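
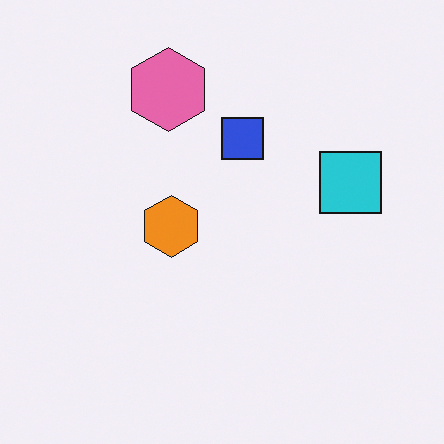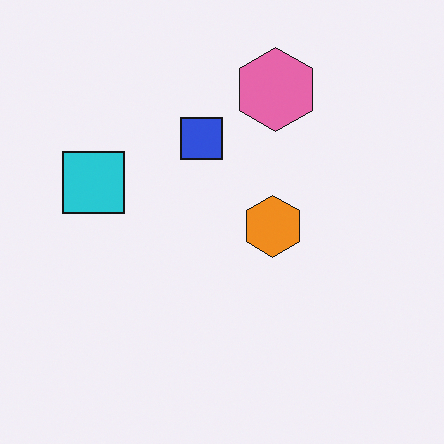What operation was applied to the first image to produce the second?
The second image is the first flipped horizontally (left ↔ right).

The cyan square is in the right of the first image and the left of the second — shapes on opposite sides of the vertical midline have swapped in a mirror flip.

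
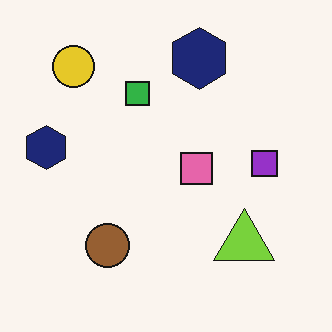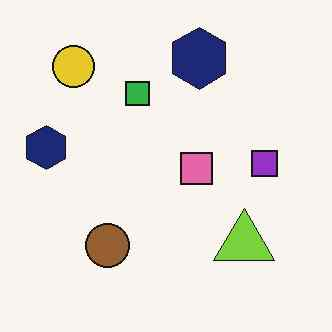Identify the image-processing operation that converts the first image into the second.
It was JPEG-compressed with visible artifacts.

Blocky 8×8 compression artifacts appear around shape edges and the flat background shows ringing — characteristic JPEG degradation.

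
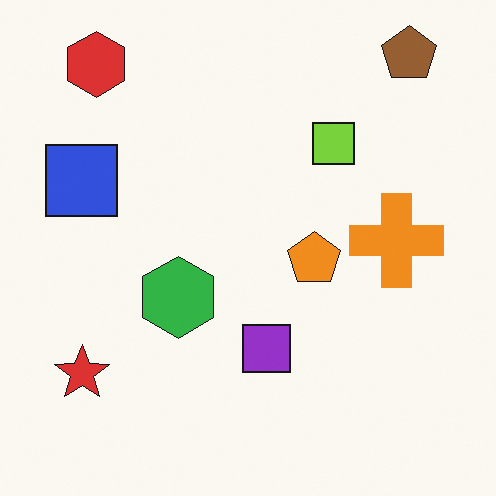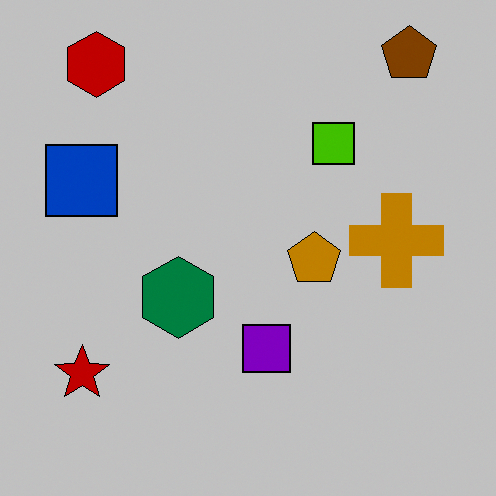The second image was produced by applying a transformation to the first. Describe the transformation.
This is the original image aggressively posterized.

Each flat color has snapped to a coarser quantized level — most visibly, the near-white background has dropped to a flat grey.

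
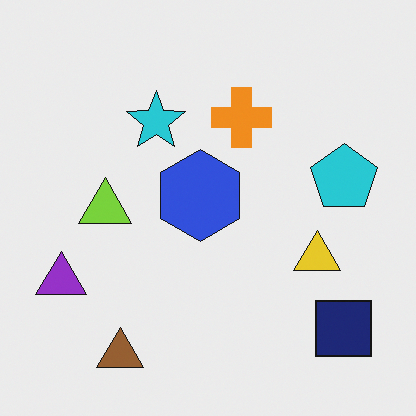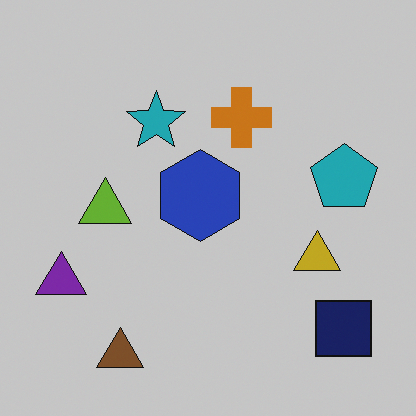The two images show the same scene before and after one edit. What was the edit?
This is the original image darkened a little.

Every pixel — background and shapes alike — is uniformly darkened.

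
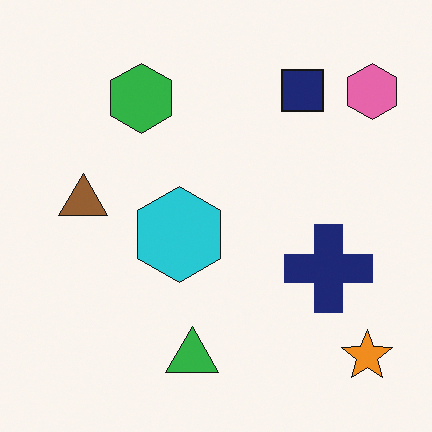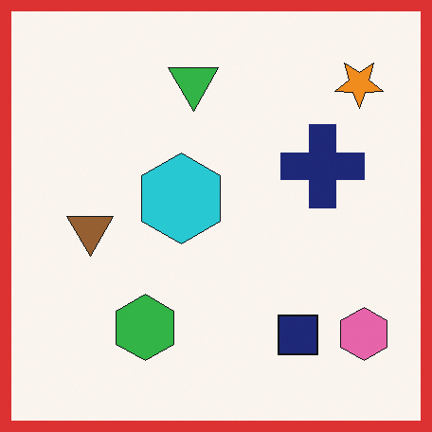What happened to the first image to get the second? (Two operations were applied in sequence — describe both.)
The image was flipped vertically (top ↔ bottom), then framed with a red border.

The green triangle is in the bottom of the first image and the top of the second — shapes on opposite sides of the horizontal midline have swapped in a mirror flip. A solid red frame runs around the edge of the second image, with the content slightly shrunk inside it.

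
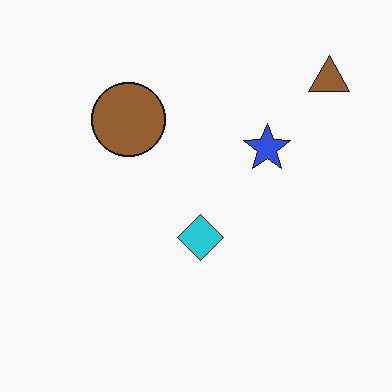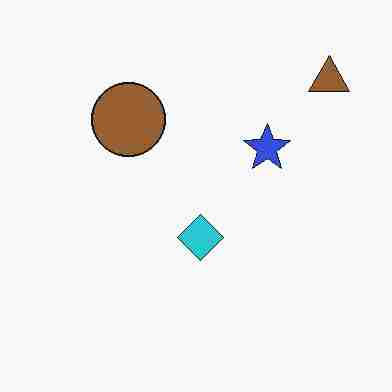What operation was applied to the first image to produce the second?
Degraded with heavy JPEG compression.

Blocky 8×8 compression artifacts appear around shape edges and the flat background shows ringing — characteristic JPEG degradation.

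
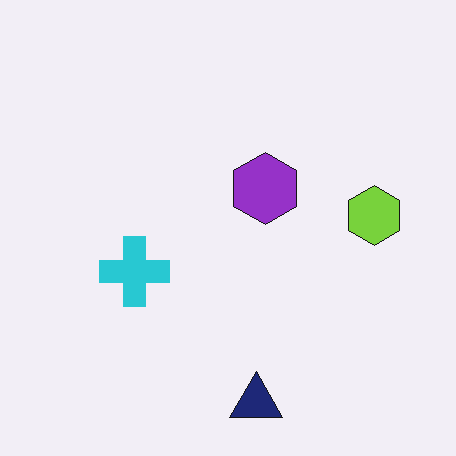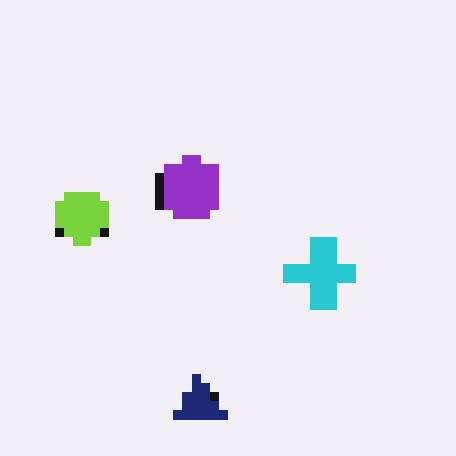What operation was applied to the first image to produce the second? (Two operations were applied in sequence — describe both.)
It was coarsely pixelated, then flipped horizontally (left ↔ right).

Shapes are reduced to large square blocks; fine edges and outlines are lost — a downscale-then-upscale (mosaic) effect. The lime hexagon is in the right of the first image and the left of the second — shapes on opposite sides of the vertical midline have swapped in a mirror flip.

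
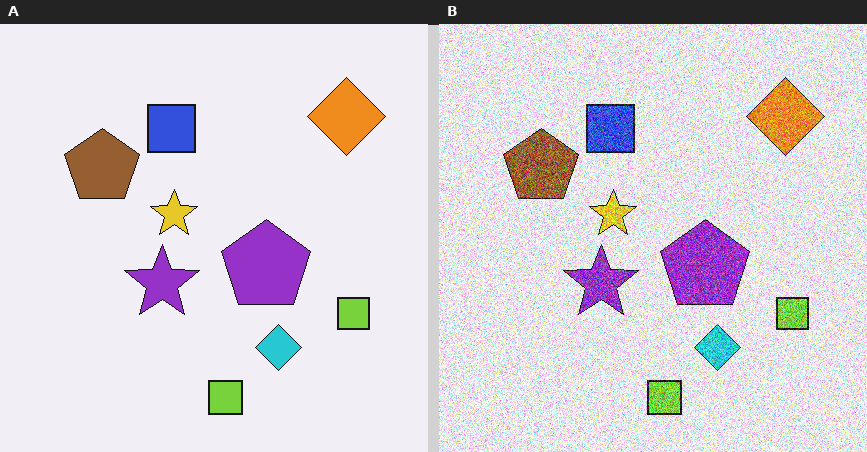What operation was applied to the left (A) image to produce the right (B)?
The transformation is: degraded with heavy additive noise.

Random speckle covers the whole image, including the flat background.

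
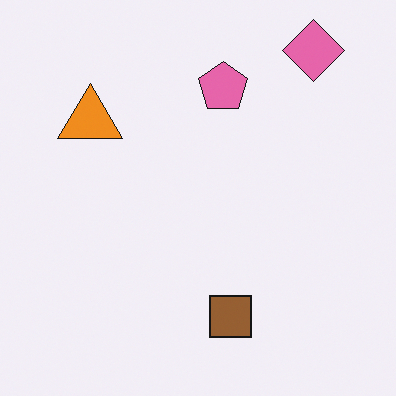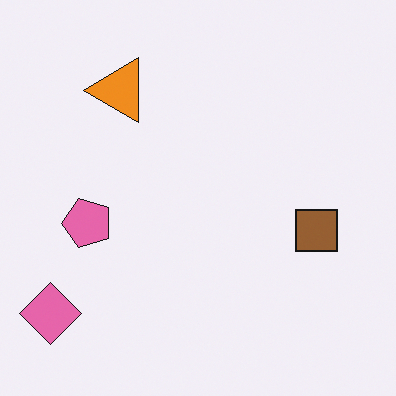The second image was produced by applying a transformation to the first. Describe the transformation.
This is the original image transposed (reflected across the top-left ↔ bottom-right diagonal).

Shapes have swapped their row and column positions — what was in the top-right is now in the bottom-left — a diagonal reflection.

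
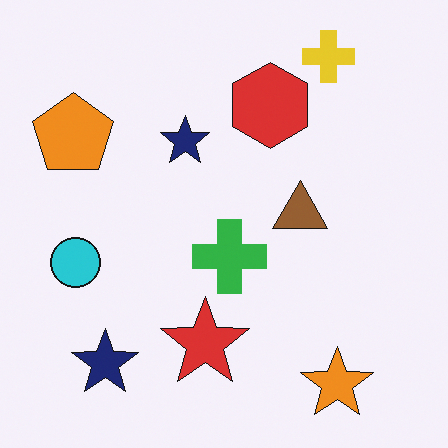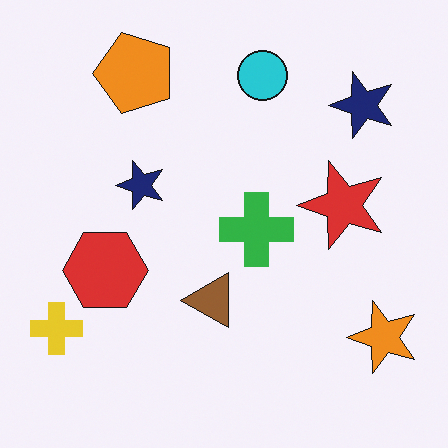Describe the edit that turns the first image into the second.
Transposed (reflected across the top-left ↔ bottom-right diagonal).

Shapes have swapped their row and column positions — what was in the top-right is now in the bottom-left — a diagonal reflection.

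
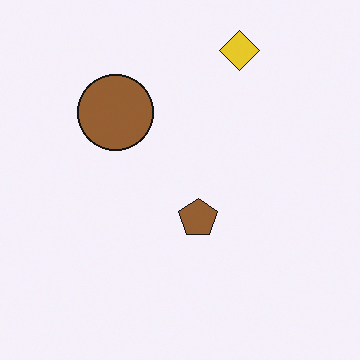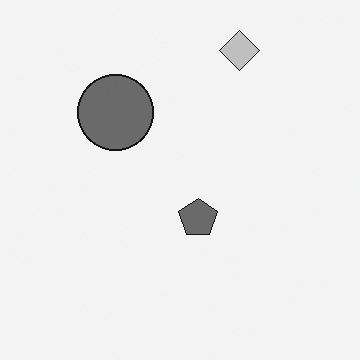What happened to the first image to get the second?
The second image is the first converted to grayscale.

All color is removed — every shape is now a shade of grey.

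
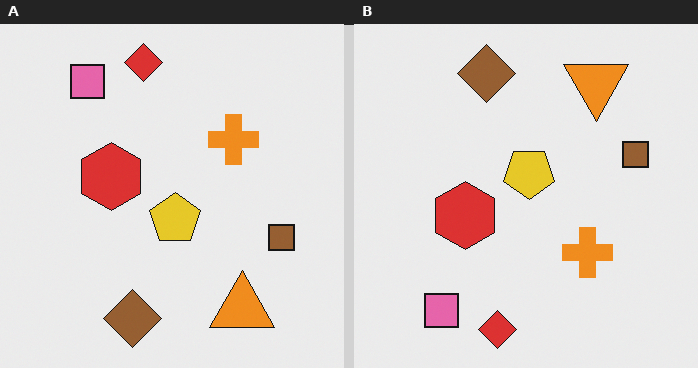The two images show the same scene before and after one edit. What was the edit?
It was flipped vertically (top ↔ bottom).

The red diamond is in the top of the left (A) image and the bottom of the right (B) — shapes on opposite sides of the horizontal midline have swapped in a mirror flip.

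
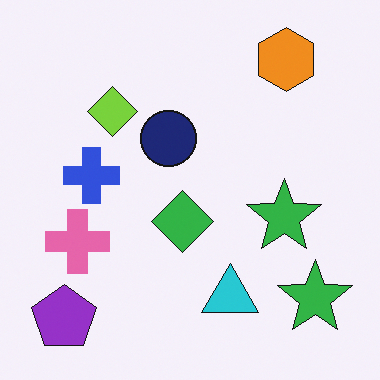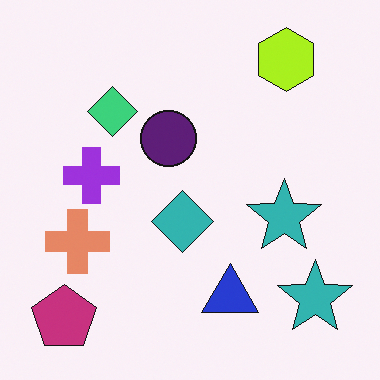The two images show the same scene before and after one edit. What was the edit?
The image was hue-shifted slightly.

Every shape's color has rotated by the same amount around the hue wheel — a uniform hue shift.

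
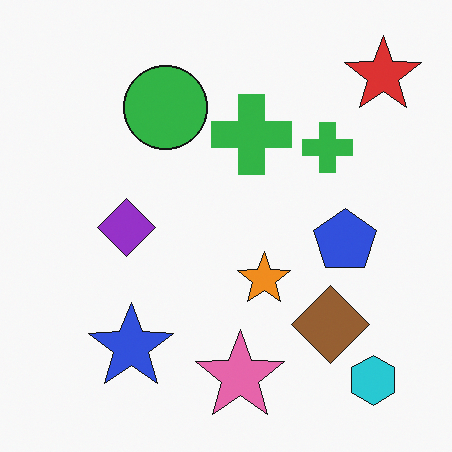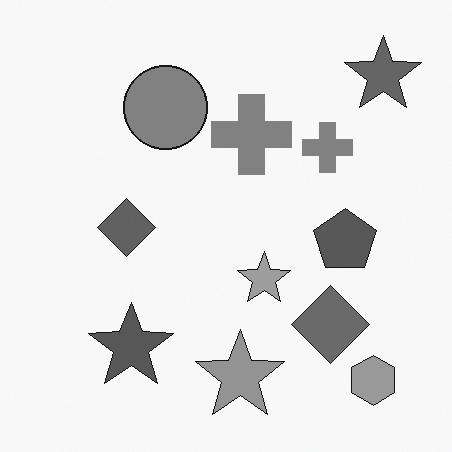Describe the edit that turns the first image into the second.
The transformation is: converted to grayscale.

All color is removed — every shape is now a shade of grey.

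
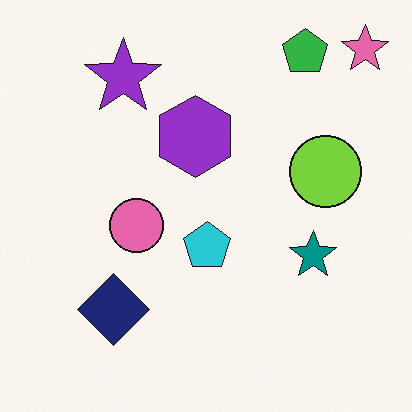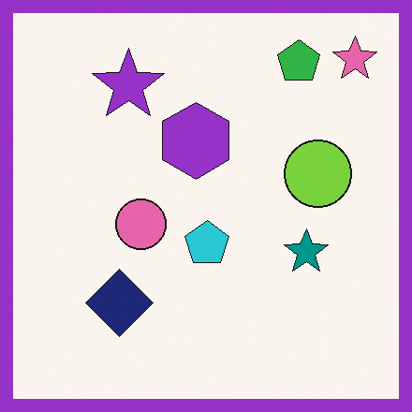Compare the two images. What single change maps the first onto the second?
The image was framed with a purple border.

A solid purple frame runs around the edge of the second image, with the content slightly shrunk inside it.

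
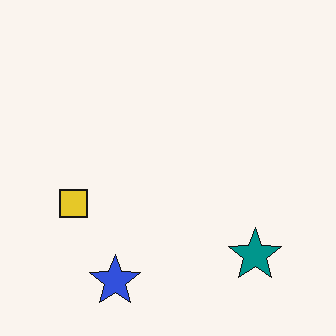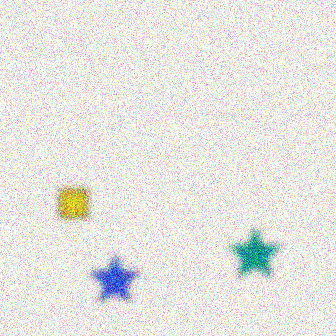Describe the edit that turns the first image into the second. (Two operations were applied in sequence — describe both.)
The transformation is: noticeably gaussian-blurred, then degraded with heavy additive noise.

Shape edges and outlines are uniformly softened across the whole image. Random speckle covers the whole image, including the flat background.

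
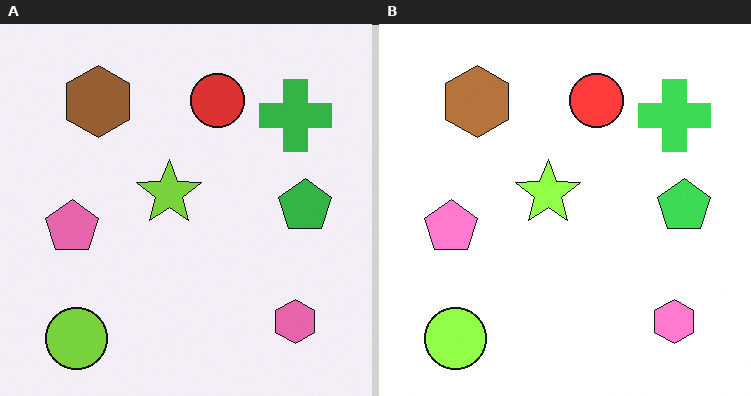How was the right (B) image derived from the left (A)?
It was brightened a little.

Every pixel — background and shapes alike — is uniformly brightened.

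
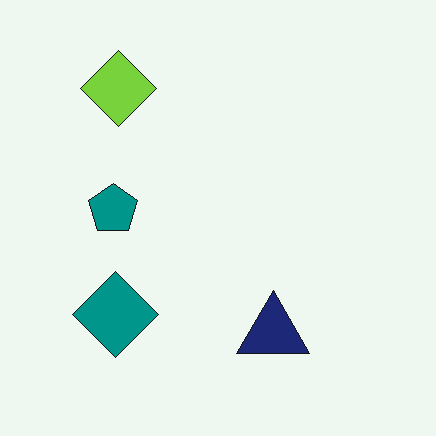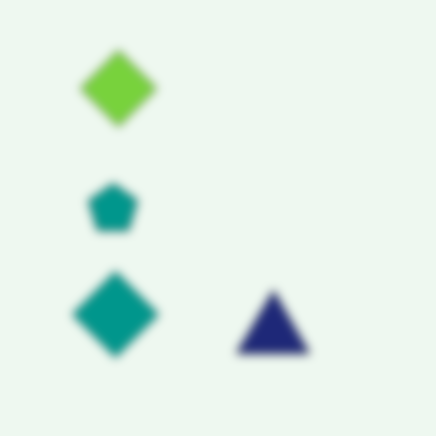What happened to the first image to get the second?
The image was noticeably gaussian-blurred.

Shape edges and outlines are uniformly softened across the whole image.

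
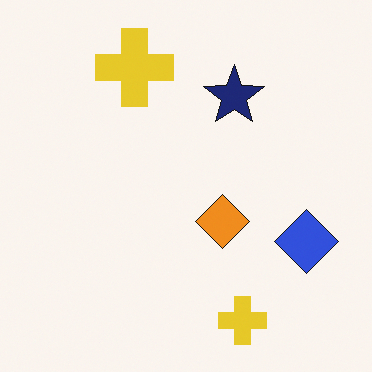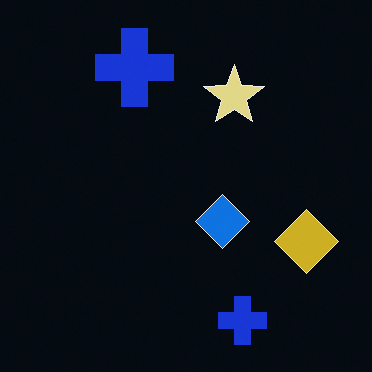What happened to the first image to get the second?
This is the original image color-inverted (negative).

The light background has become dark and every shape's color is its complement — a photographic negative.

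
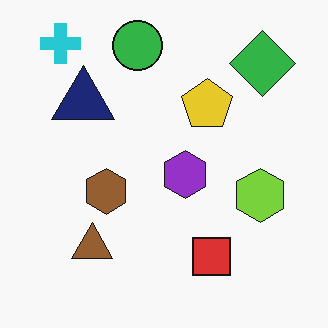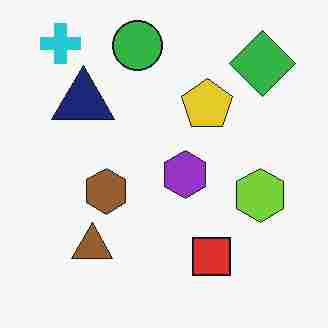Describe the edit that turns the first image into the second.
The second image is the first degraded with heavy JPEG compression.

Blocky 8×8 compression artifacts appear around shape edges and the flat background shows ringing — characteristic JPEG degradation.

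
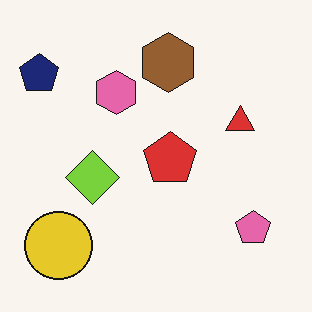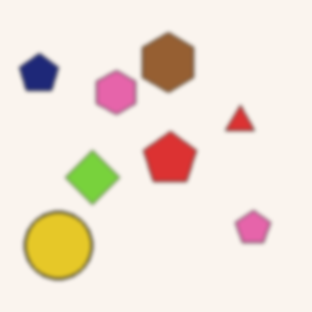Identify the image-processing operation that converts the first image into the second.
The image was lightly blurred.

Shape edges and outlines are uniformly softened across the whole image.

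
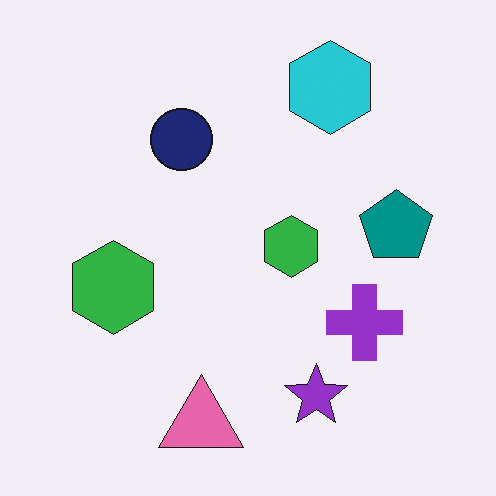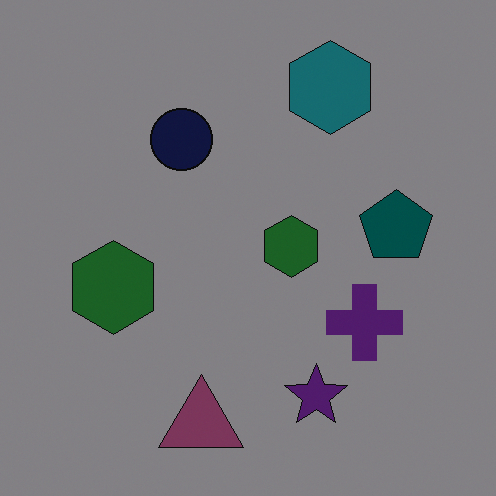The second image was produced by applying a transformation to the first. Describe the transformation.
The second image is the first substantially darkened.

Every pixel — background and shapes alike — is uniformly darkened.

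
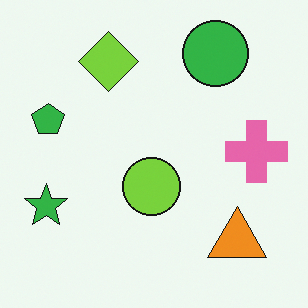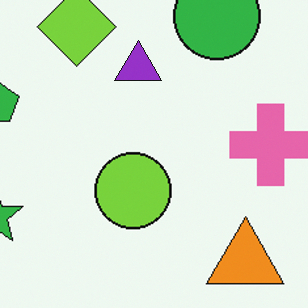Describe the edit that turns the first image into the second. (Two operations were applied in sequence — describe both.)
Cropped slightly and scaled back up, then overlaid with an additional purple triangle.

The visible shapes are larger and the field of view is narrower; shapes near the original edges may be partly or wholly outside the frame — a crop-and-rescale. A purple triangle appears in the second image that is absent from the first.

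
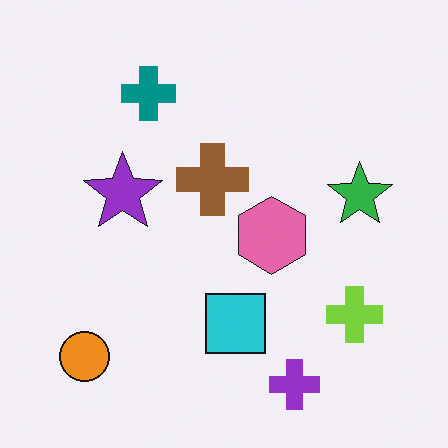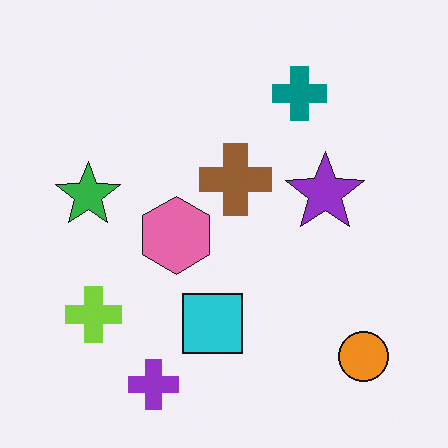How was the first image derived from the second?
Flipped horizontally (left ↔ right).

The orange circle is in the bottom-right of the second image and the bottom-left of the first — shapes on opposite sides of the vertical midline have swapped in a mirror flip.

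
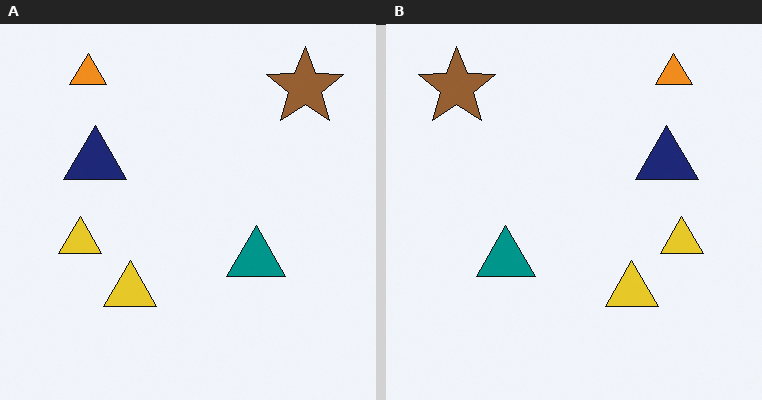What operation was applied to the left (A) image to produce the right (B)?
This is the original image flipped horizontally (left ↔ right).

The brown star is in the top-right of the left (A) image and the top-left of the right (B) — shapes on opposite sides of the vertical midline have swapped in a mirror flip.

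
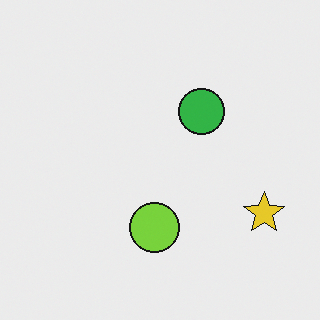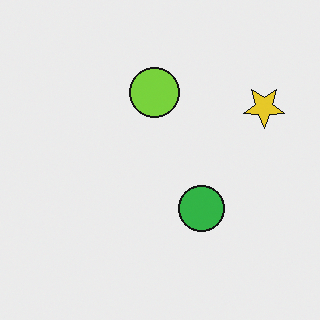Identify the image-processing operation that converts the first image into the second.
The transformation is: flipped vertically (top ↔ bottom).

The lime circle is in the bottom of the first image and the top of the second — shapes on opposite sides of the horizontal midline have swapped in a mirror flip.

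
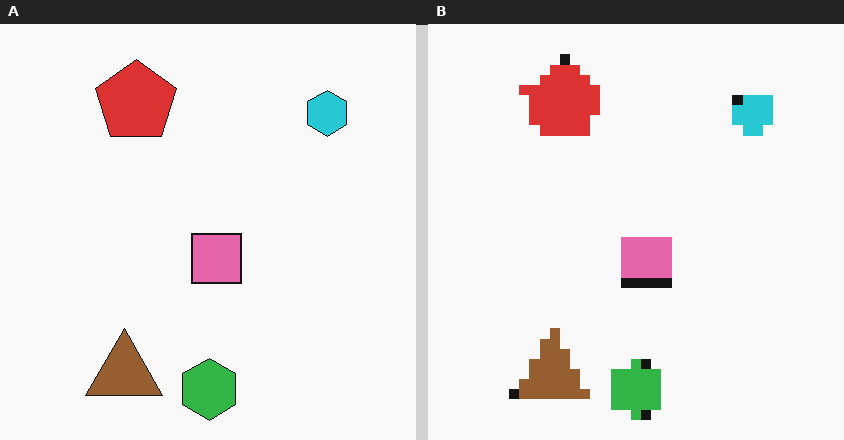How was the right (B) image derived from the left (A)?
The transformation is: heavily pixelated into large blocks.

Shapes are reduced to large square blocks; fine edges and outlines are lost — a downscale-then-upscale (mosaic) effect.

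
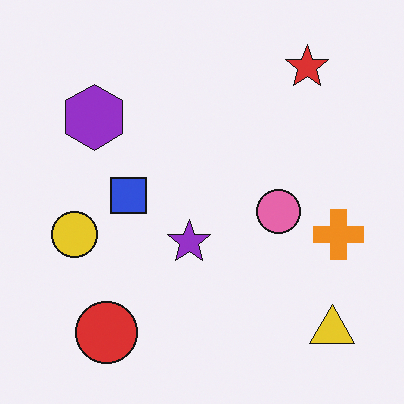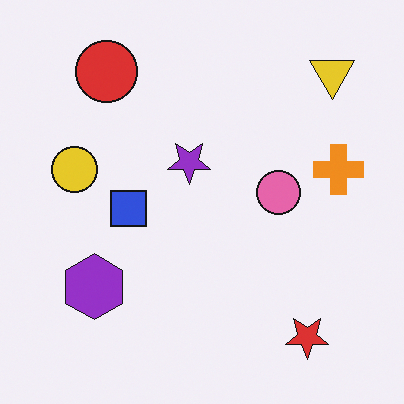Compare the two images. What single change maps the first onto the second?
The transformation is: flipped vertically (top ↔ bottom).

The red star is in the top-right of the first image and the bottom-right of the second — shapes on opposite sides of the horizontal midline have swapped in a mirror flip.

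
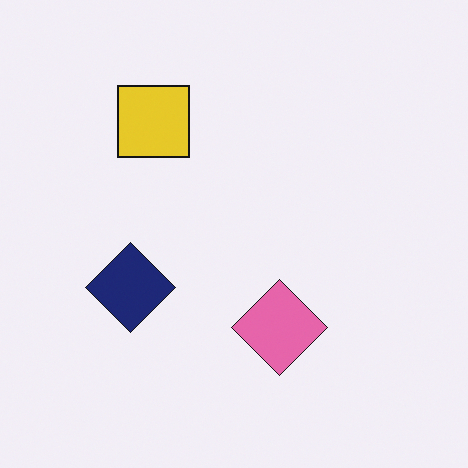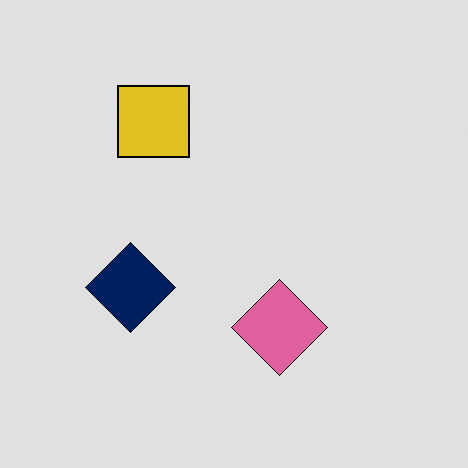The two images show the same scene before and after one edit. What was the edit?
The transformation is: posterized to a reduced palette.

Each flat color has snapped to a coarser quantized level — most visibly, the near-white background has dropped to a flat grey.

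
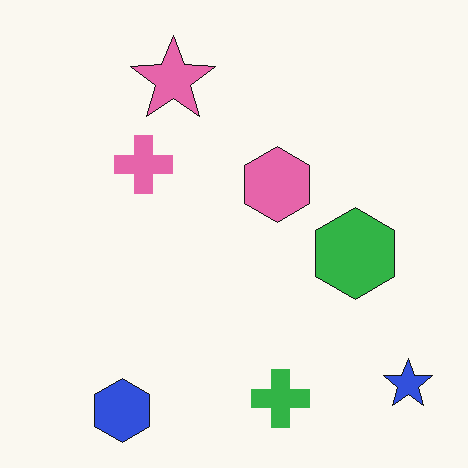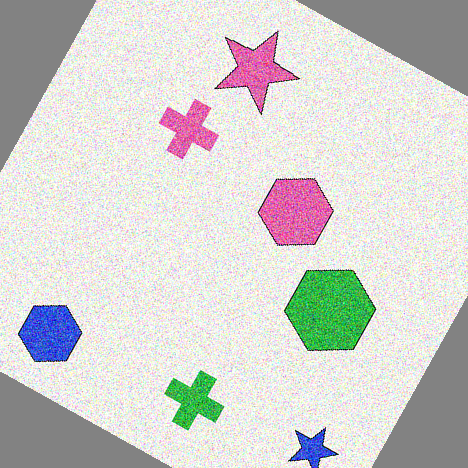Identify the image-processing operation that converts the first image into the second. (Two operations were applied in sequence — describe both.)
The image was degraded with strong gaussian noise, then rotated clockwise by a moderate amount.

Random speckle covers the whole image, including the flat background. Every shape is tilted by the same angle and the image corners show triangular fill wedges — a whole-image rotation by a non-right angle.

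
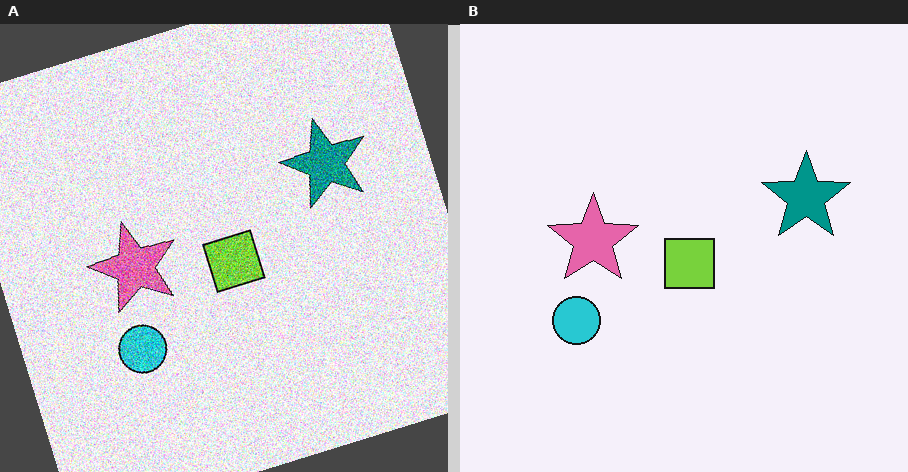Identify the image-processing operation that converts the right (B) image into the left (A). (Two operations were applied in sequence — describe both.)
The transformation is: degraded with a thick layer of grain, then rotated counter-clockwise by a moderate amount.

Random speckle covers the whole image, including the flat background. Every shape is tilted by the same angle and the image corners show triangular fill wedges — a whole-image rotation by a non-right angle.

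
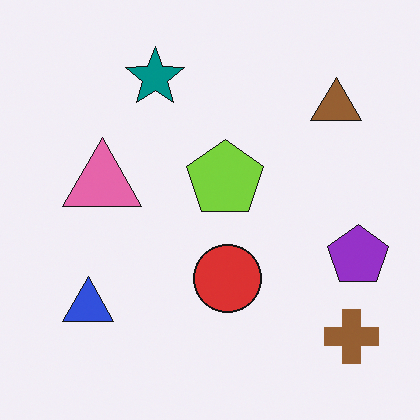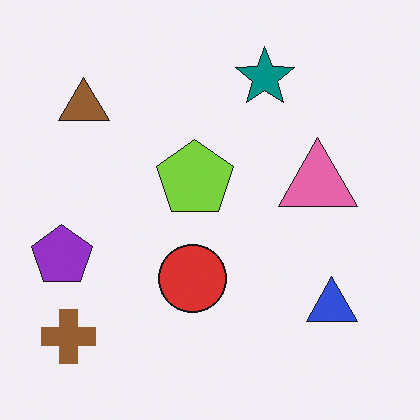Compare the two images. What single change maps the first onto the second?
The image was flipped horizontally (left ↔ right).

The purple pentagon is in the right of the first image and the left of the second — shapes on opposite sides of the vertical midline have swapped in a mirror flip.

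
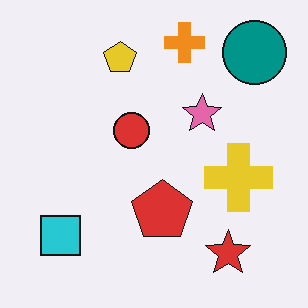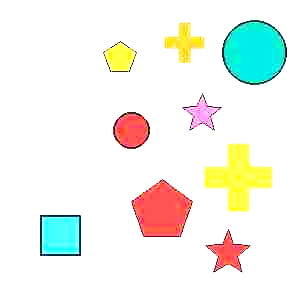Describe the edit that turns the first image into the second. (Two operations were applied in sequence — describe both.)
The transformation is: heavily JPEG-compressed with obvious blocking artifacts, then brightened a lot.

Blocky 8×8 compression artifacts appear around shape edges and the flat background shows ringing — characteristic JPEG degradation. Every pixel — background and shapes alike — is uniformly brightened.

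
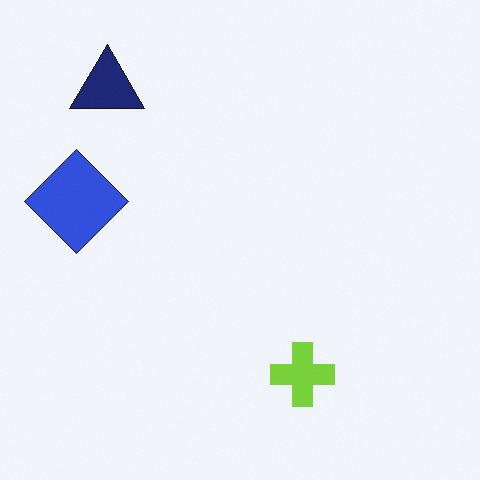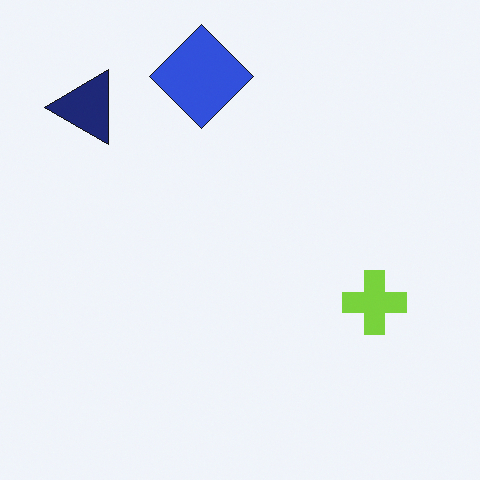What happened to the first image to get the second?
The second image is the first transposed (reflected across the top-left ↔ bottom-right diagonal).

Shapes have swapped their row and column positions — what was in the top-right is now in the bottom-left — a diagonal reflection.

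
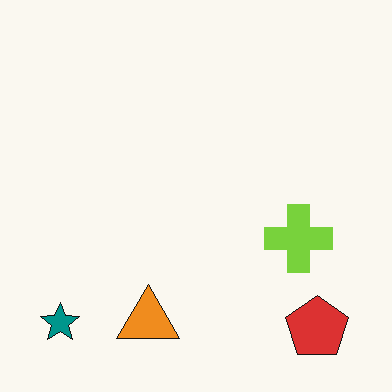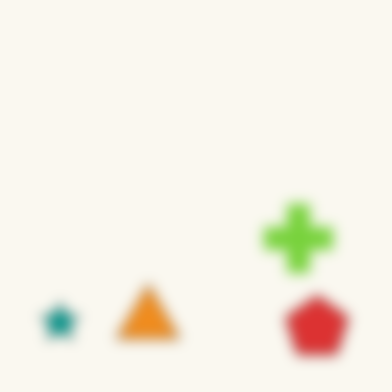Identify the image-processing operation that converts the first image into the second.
The second image is the first strongly gaussian-blurred.

Shape edges and outlines are uniformly softened across the whole image.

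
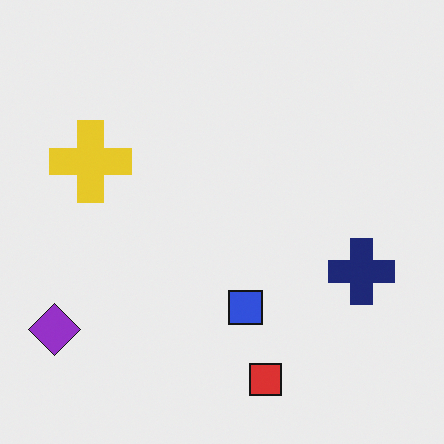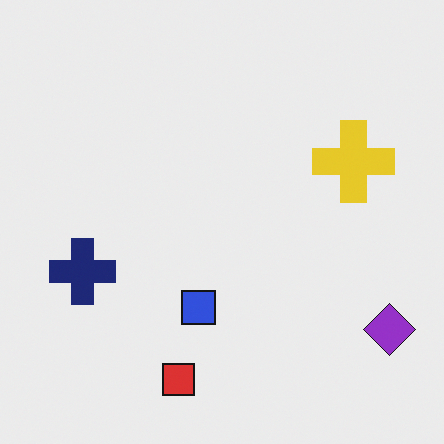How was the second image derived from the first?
It was flipped horizontally (left ↔ right).

The purple diamond is in the bottom-left of the first image and the bottom-right of the second — shapes on opposite sides of the vertical midline have swapped in a mirror flip.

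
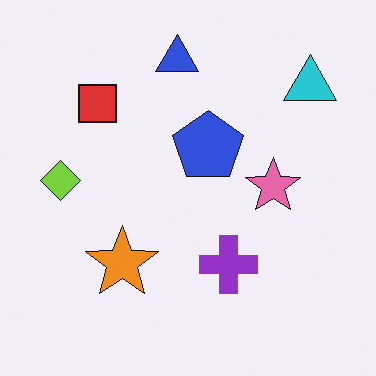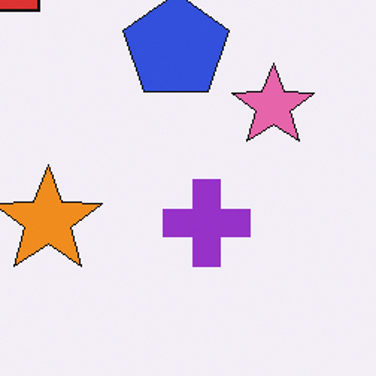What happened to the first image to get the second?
The image was cropped slightly and scaled back up.

The visible shapes are larger and the field of view is narrower; shapes near the original edges may be partly or wholly outside the frame — a crop-and-rescale.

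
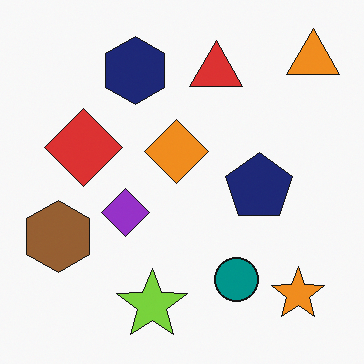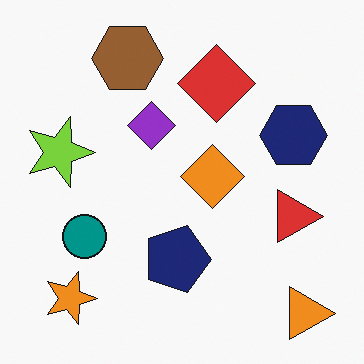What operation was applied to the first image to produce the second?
Rotated 90° clockwise.

The orange triangle sits in the top-right of the first image and the bottom-right of the second — consistent with a whole-image 90° clockwise rotation.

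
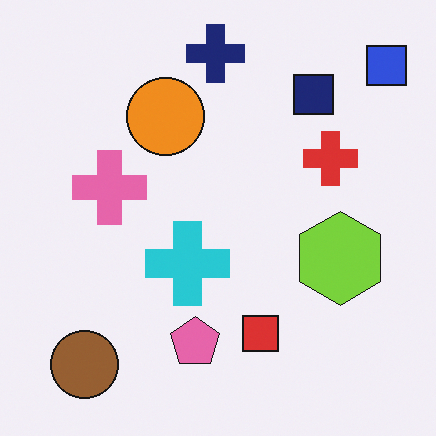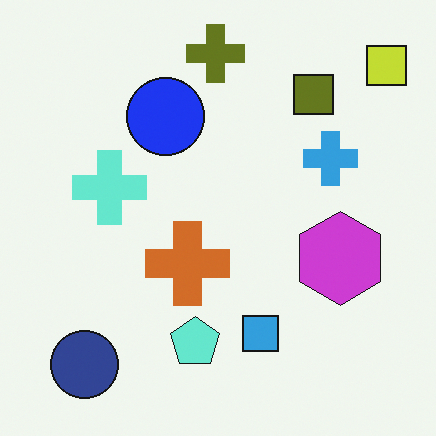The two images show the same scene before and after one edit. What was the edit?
This is the original image hue-shifted through roughly half the color wheel.

Every shape's color has rotated by the same amount around the hue wheel — a uniform hue shift.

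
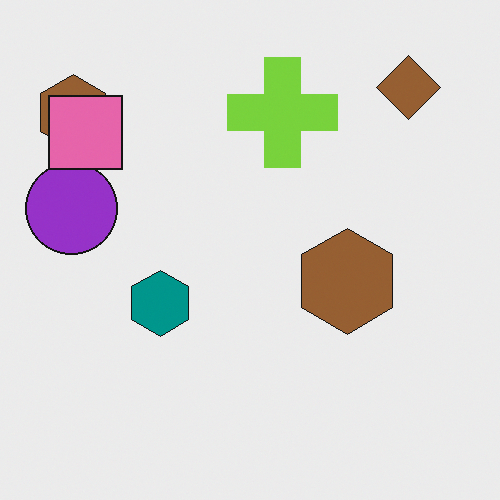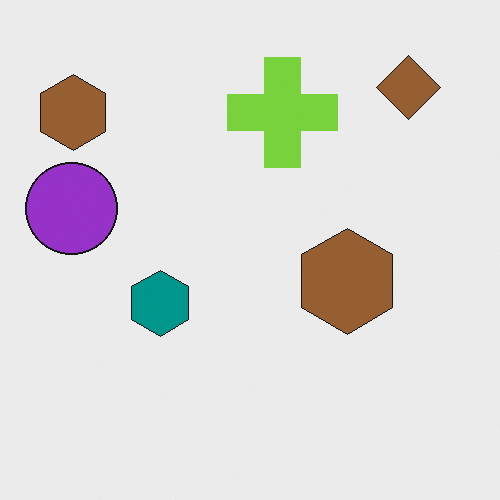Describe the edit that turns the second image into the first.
The image was overlaid with an additional pink square.

A pink square appears in the first image that is absent from the second.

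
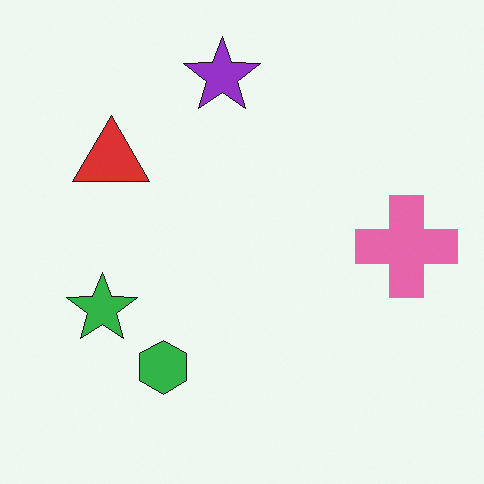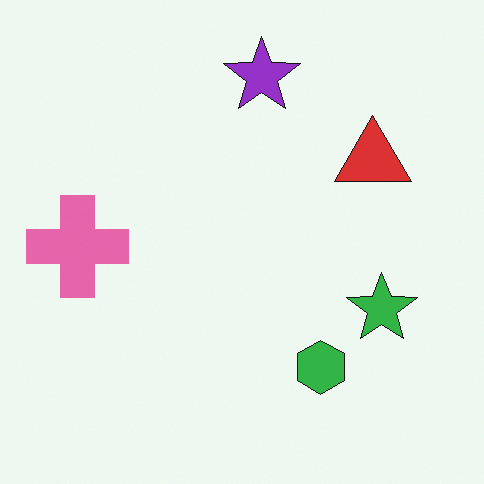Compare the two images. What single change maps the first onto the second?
This is the original image flipped horizontally (left ↔ right).

The pink cross is in the right of the first image and the left of the second — shapes on opposite sides of the vertical midline have swapped in a mirror flip.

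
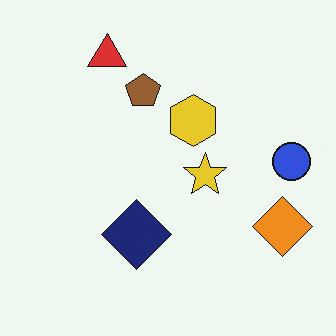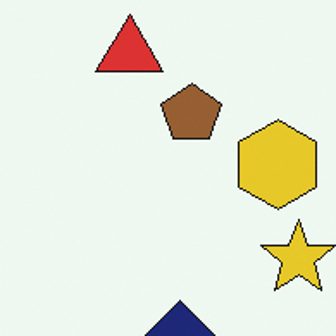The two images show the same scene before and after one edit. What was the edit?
The second image is the first cropped tightly and scaled back up.

The visible shapes are larger and the field of view is narrower; shapes near the original edges may be partly or wholly outside the frame — a crop-and-rescale.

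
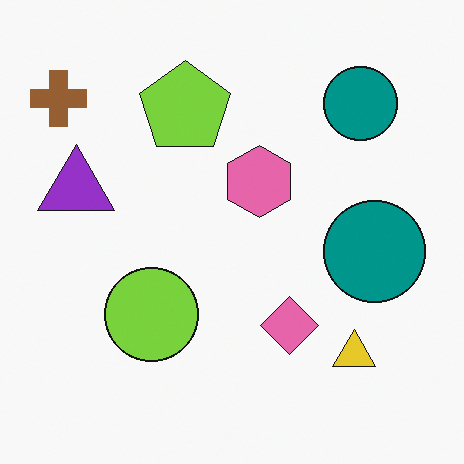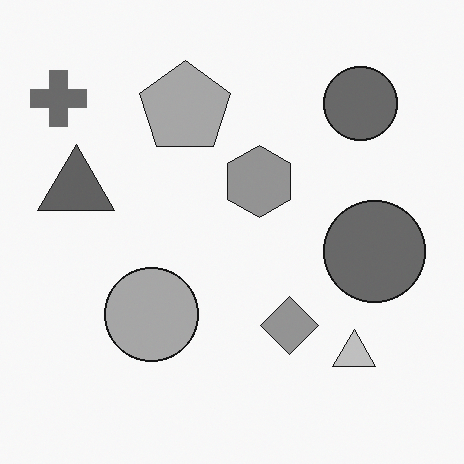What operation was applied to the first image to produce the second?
Converted to grayscale.

All color is removed — every shape is now a shade of grey.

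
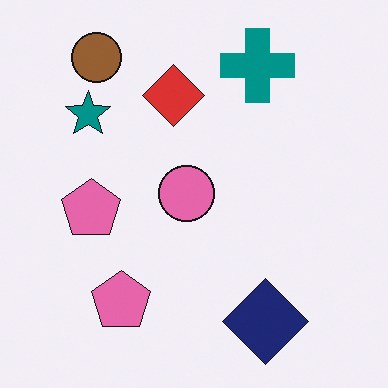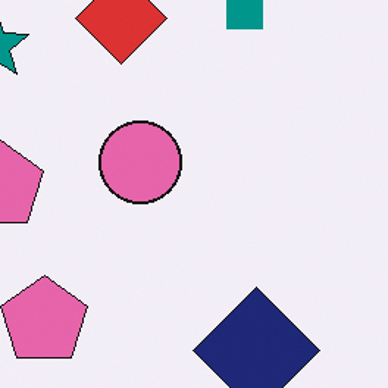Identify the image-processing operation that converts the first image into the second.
It was cropped slightly and scaled back up.

The visible shapes are larger and the field of view is narrower; shapes near the original edges may be partly or wholly outside the frame — a crop-and-rescale.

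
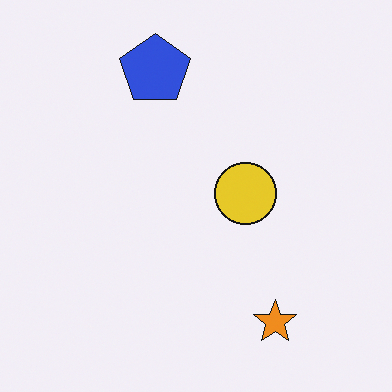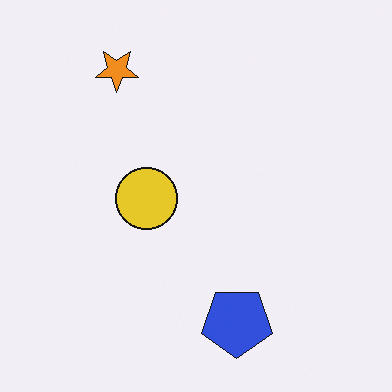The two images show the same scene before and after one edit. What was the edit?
This is the original image rotated 180°.

The orange star sits in the bottom-right of the first image and the top-left of the second — consistent with a whole-image 180° rotation.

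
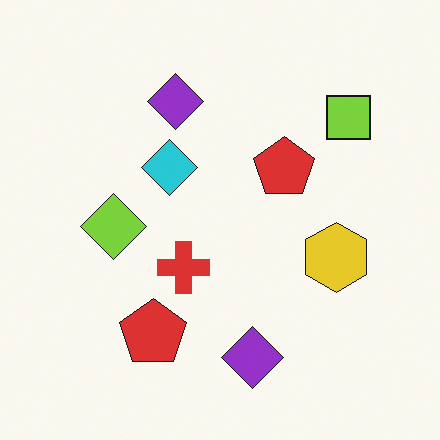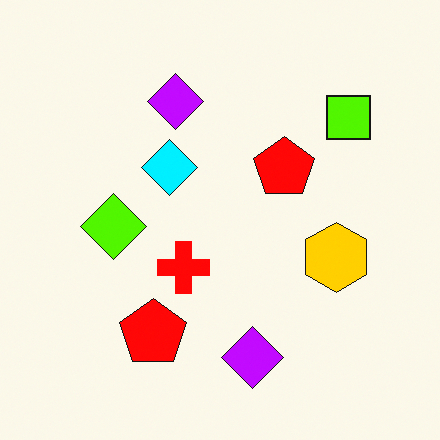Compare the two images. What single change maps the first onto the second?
The image was made much more vivid (saturation change).

All colors are more vivid — a global saturation change.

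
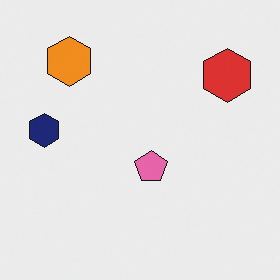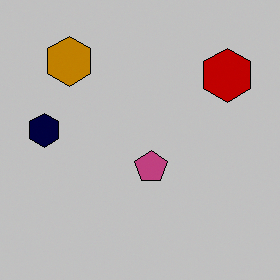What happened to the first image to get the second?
This is the original image aggressively posterized.

Each flat color has snapped to a coarser quantized level — most visibly, the near-white background has dropped to a flat grey.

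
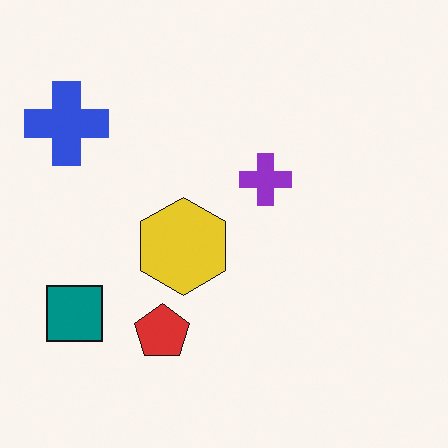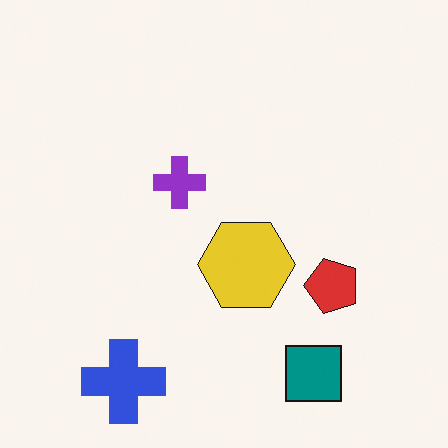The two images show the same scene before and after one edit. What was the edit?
Rotated 90° counter-clockwise.

The blue cross sits in the top-left of the first image and the bottom-left of the second — consistent with a whole-image 90° counter-clockwise rotation.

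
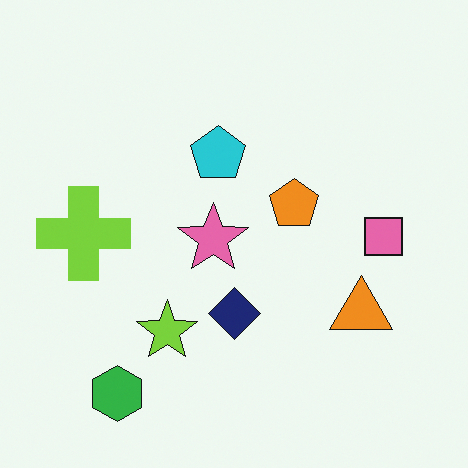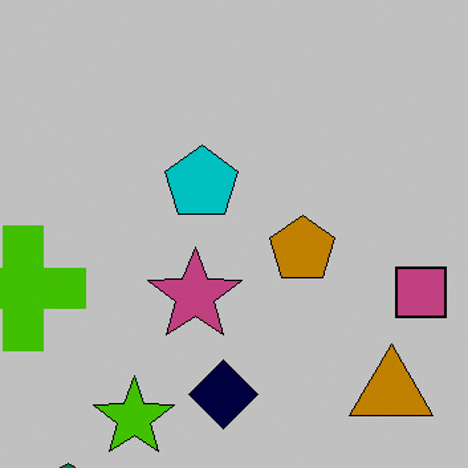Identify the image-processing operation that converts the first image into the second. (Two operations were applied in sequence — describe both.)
It was heavily posterized to just a handful of flat colors, then cropped slightly and scaled back up.

Each flat color has snapped to a coarser quantized level — most visibly, the near-white background has dropped to a flat grey. The visible shapes are larger and the field of view is narrower; shapes near the original edges may be partly or wholly outside the frame — a crop-and-rescale.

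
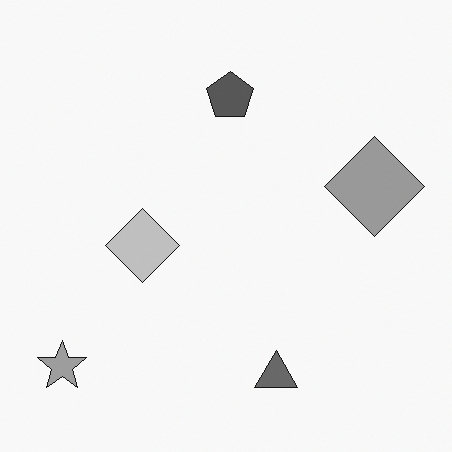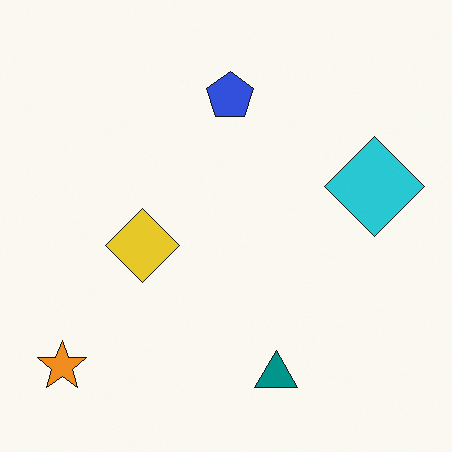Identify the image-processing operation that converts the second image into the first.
This is the original image converted to grayscale.

All color is removed — every shape is now a shade of grey.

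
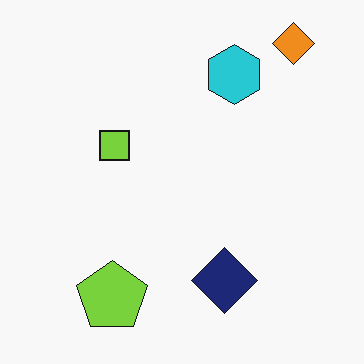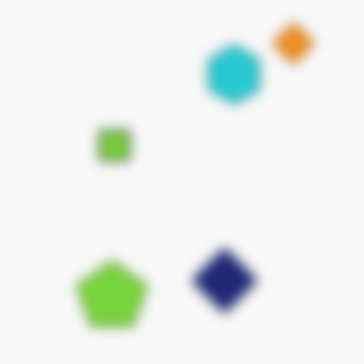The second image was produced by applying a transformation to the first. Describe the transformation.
The transformation is: heavily blurred.

Shape edges and outlines are uniformly softened across the whole image.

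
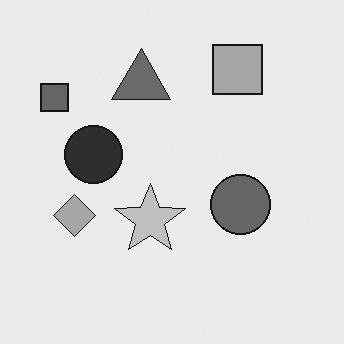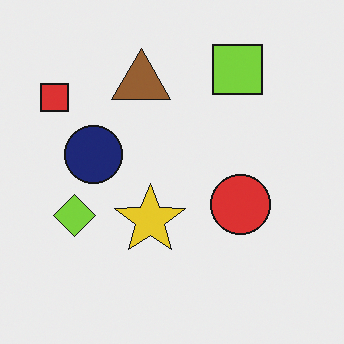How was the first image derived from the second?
This is the original image converted to grayscale.

All color is removed — every shape is now a shade of grey.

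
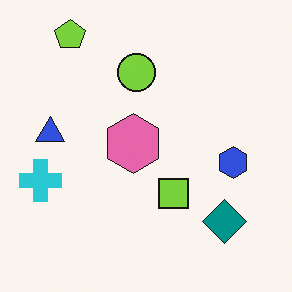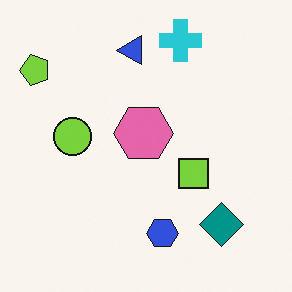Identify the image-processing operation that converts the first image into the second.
It was transposed (reflected across the top-left ↔ bottom-right diagonal).

Shapes have swapped their row and column positions — what was in the top-right is now in the bottom-left — a diagonal reflection.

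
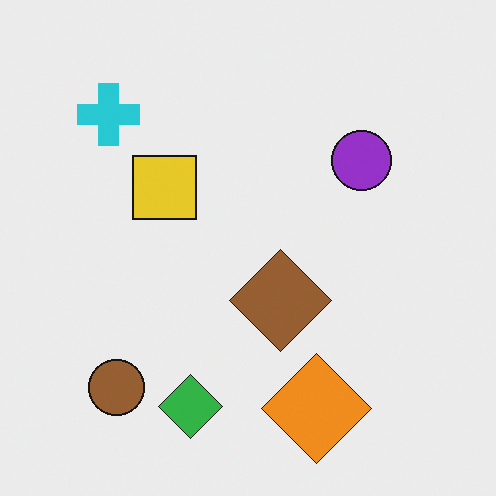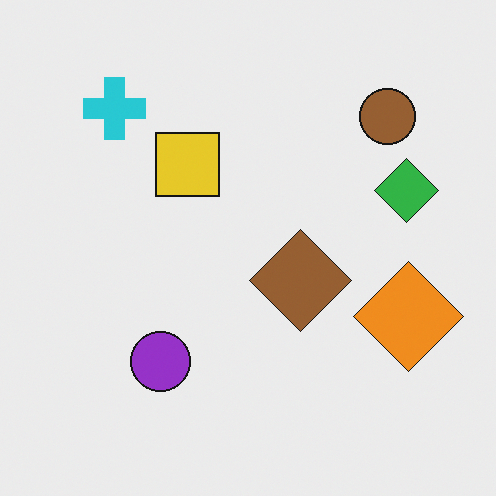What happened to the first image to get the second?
The image was transposed (reflected across the top-left ↔ bottom-right diagonal).

Shapes have swapped their row and column positions — what was in the top-right is now in the bottom-left — a diagonal reflection.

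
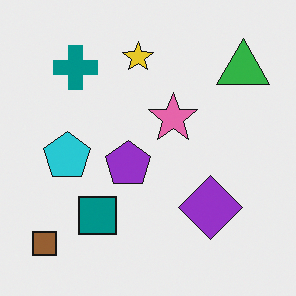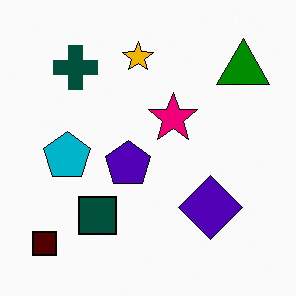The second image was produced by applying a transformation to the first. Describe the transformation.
The second image is the first given much higher contrast.

Tones are pushed away from mid-grey across the whole image — a global contrast change.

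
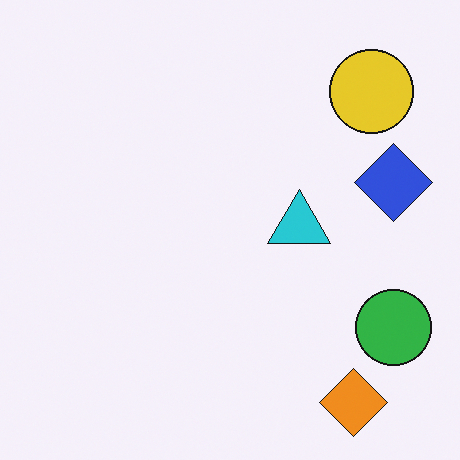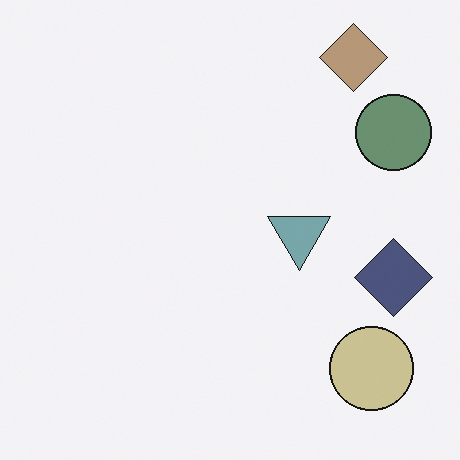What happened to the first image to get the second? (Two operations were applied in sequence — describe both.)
Flipped vertically (top ↔ bottom), then made much more muted (saturation change).

The orange diamond is in the bottom-right of the first image and the top-right of the second — shapes on opposite sides of the horizontal midline have swapped in a mirror flip. All colors are more muted and greyish — a global saturation change.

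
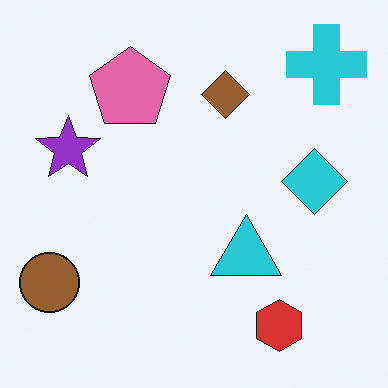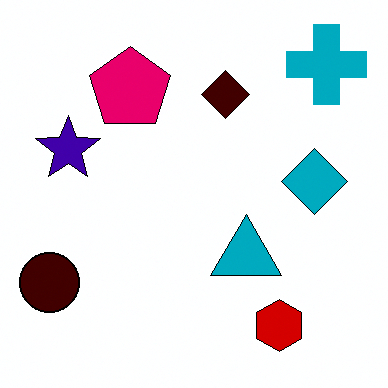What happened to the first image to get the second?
The transformation is: boosted in contrast.

Tones are pushed away from mid-grey across the whole image — a global contrast change.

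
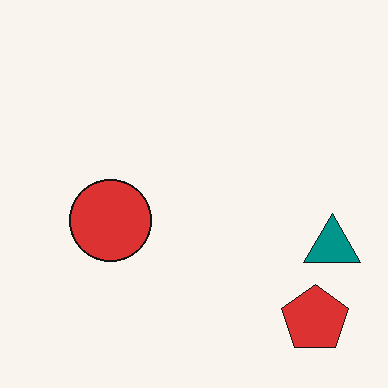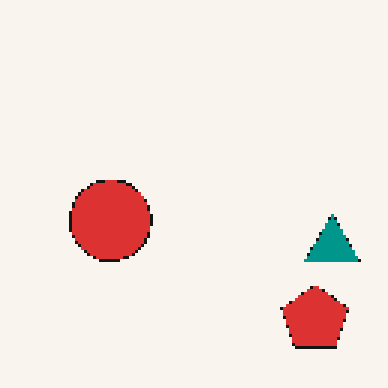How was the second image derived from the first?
This is the original image mildly pixelated.

Shapes are reduced to large square blocks; fine edges and outlines are lost — a downscale-then-upscale (mosaic) effect.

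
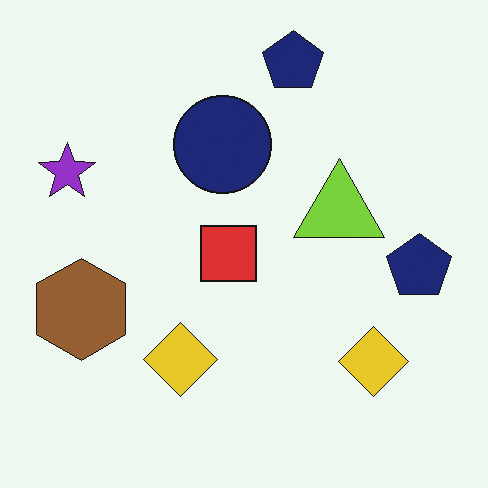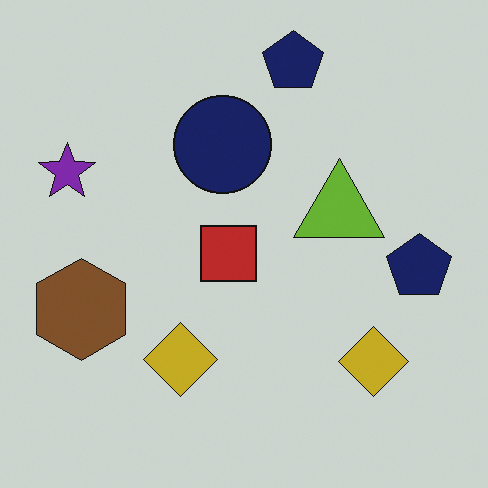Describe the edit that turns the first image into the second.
Darkened a little.

Every pixel — background and shapes alike — is uniformly darkened.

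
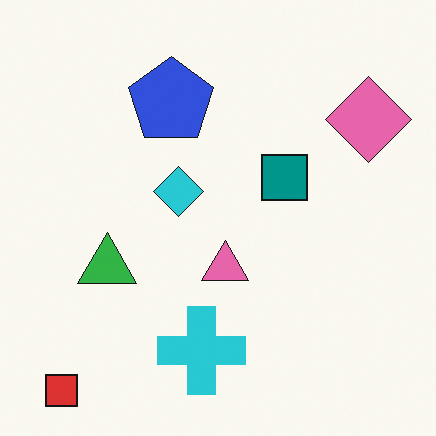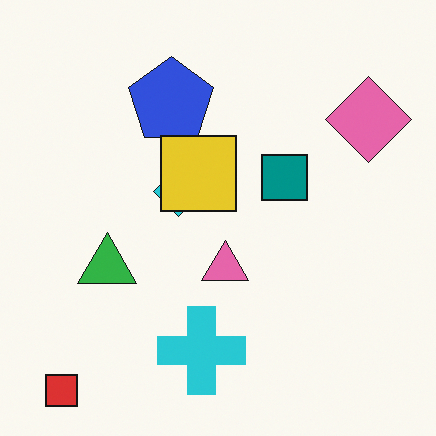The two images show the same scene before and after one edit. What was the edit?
Overlaid with an additional yellow square.

A yellow square appears in the second image that is absent from the first.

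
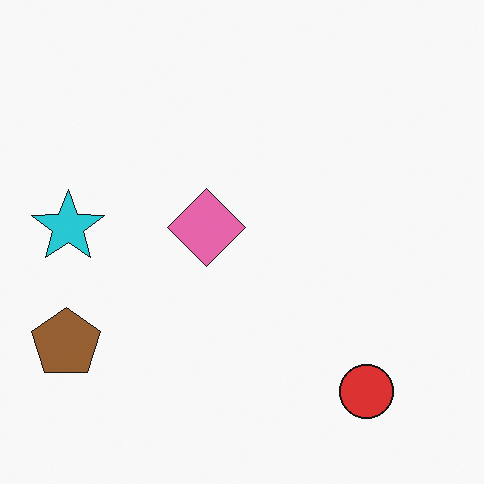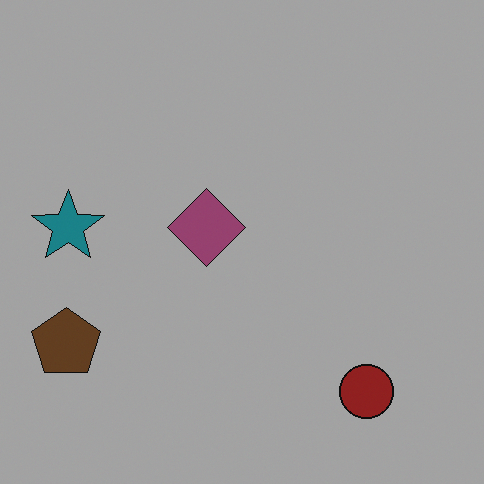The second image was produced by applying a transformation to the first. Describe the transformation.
It was noticeably darkened.

Every pixel — background and shapes alike — is uniformly darkened.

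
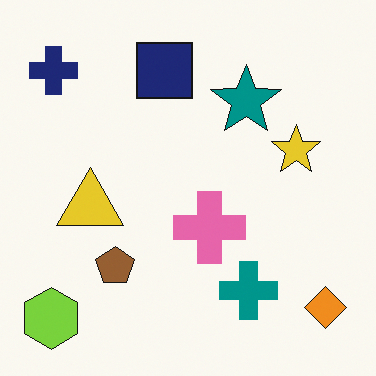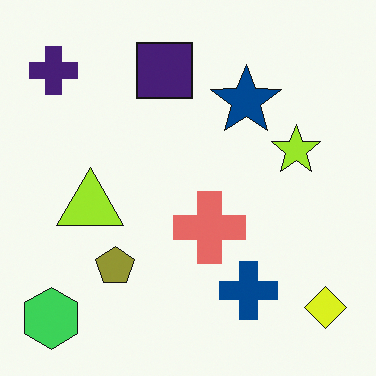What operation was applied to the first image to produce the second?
This is the original image hue-shifted slightly.

Every shape's color has rotated by the same amount around the hue wheel — a uniform hue shift.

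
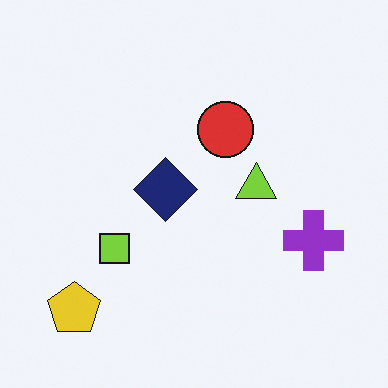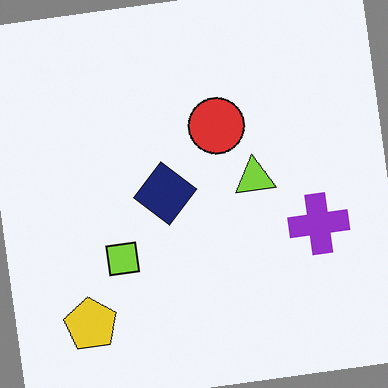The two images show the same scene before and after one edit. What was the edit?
The second image is the first rotated counter-clockwise by a slight angle.

Every shape is tilted by the same angle and the image corners show triangular fill wedges — a whole-image rotation by a non-right angle.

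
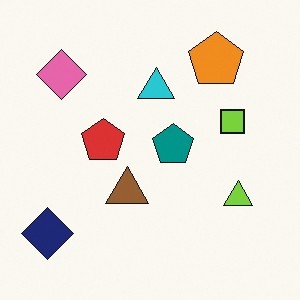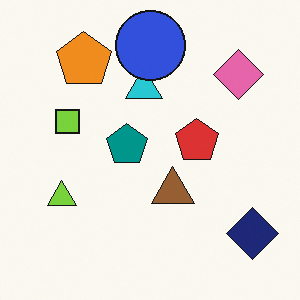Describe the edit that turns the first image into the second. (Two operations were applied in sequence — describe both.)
The second image is the first flipped horizontally (left ↔ right), then overlaid with an additional blue circle.

The navy diamond is in the bottom-left of the first image and the bottom-right of the second — shapes on opposite sides of the vertical midline have swapped in a mirror flip. A blue circle appears in the second image that is absent from the first.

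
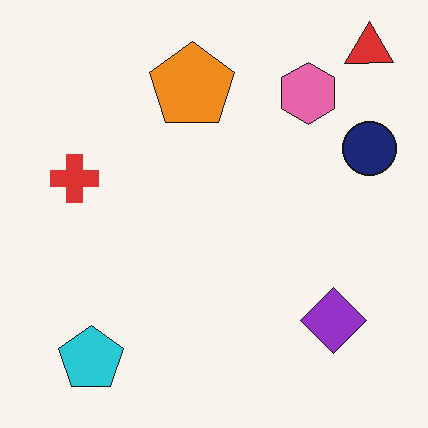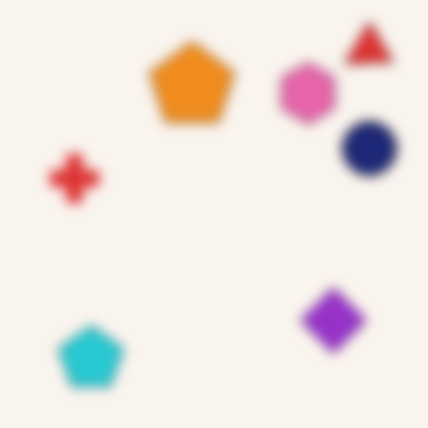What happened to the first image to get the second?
Heavily blurred.

Shape edges and outlines are uniformly softened across the whole image.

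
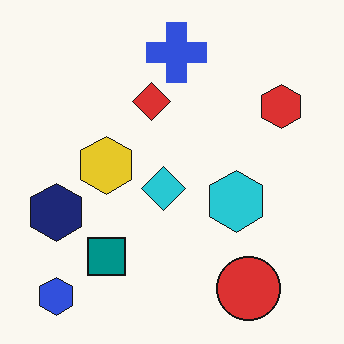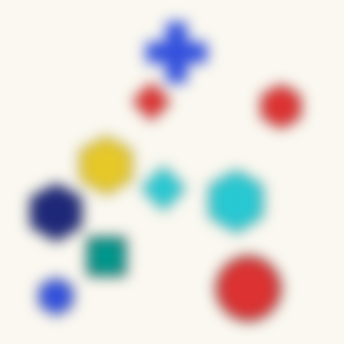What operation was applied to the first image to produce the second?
The second image is the first heavily blurred.

Shape edges and outlines are uniformly softened across the whole image.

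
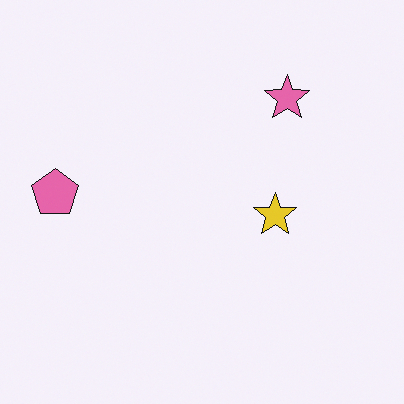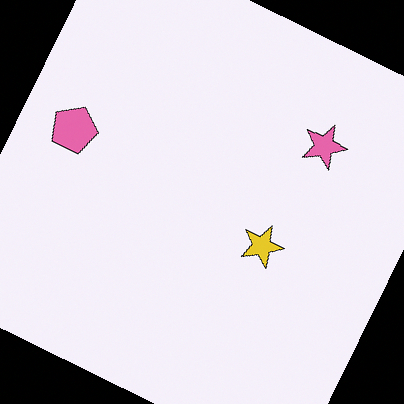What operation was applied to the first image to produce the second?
The second image is the first rotated clockwise by a moderate amount.

Every shape is tilted by the same angle and the image corners show triangular fill wedges — a whole-image rotation by a non-right angle.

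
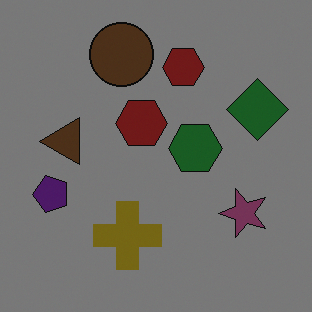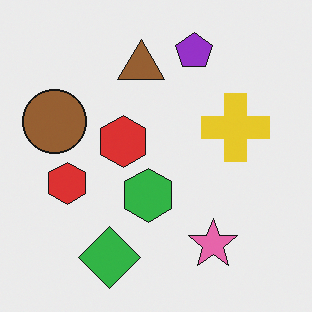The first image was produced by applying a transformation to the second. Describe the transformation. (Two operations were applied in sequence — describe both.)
This is the original image transposed (reflected across the top-left ↔ bottom-right diagonal), then darkened a lot.

Shapes have swapped their row and column positions — what was in the top-right is now in the bottom-left — a diagonal reflection. Every pixel — background and shapes alike — is uniformly darkened.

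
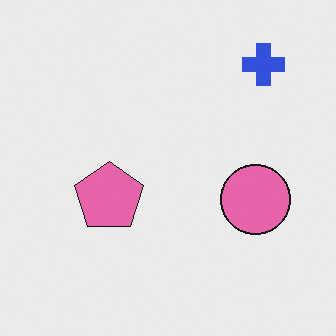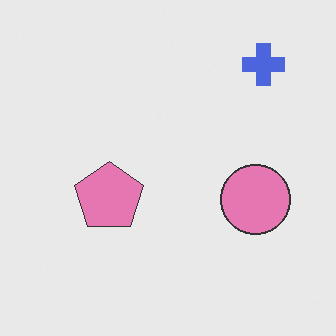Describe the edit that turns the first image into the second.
The second image is the first given slightly reduced contrast.

Tones are pushed toward mid-grey across the whole image — a global contrast change.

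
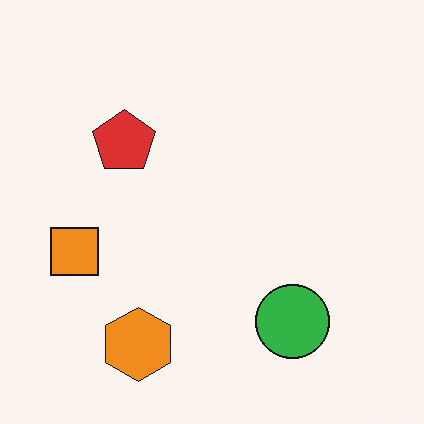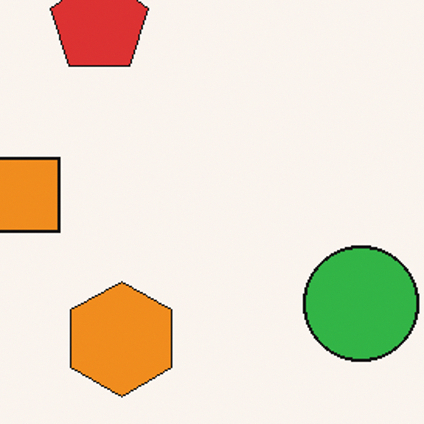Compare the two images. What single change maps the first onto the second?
It was cropped to a modestly smaller region and rescaled.

The visible shapes are larger and the field of view is narrower; shapes near the original edges may be partly or wholly outside the frame — a crop-and-rescale.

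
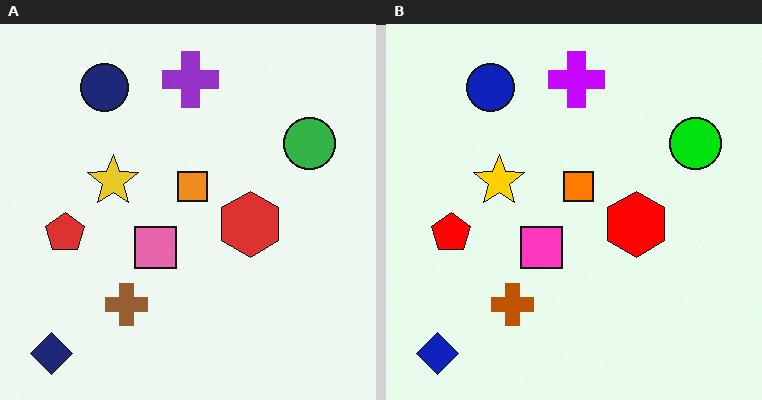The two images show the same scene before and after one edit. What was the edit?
This is the original image made much more vivid (saturation change).

All colors are more vivid — a global saturation change.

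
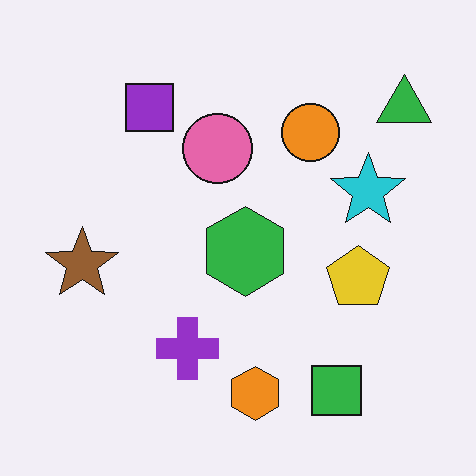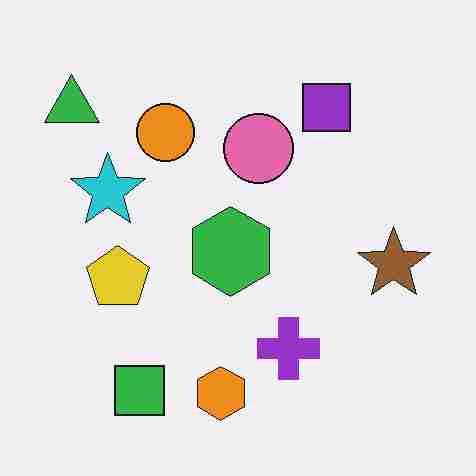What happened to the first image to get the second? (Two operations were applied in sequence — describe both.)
Flipped horizontally (left ↔ right), then degraded with heavy JPEG compression.

The green triangle is in the top-right of the first image and the top-left of the second — shapes on opposite sides of the vertical midline have swapped in a mirror flip. Blocky 8×8 compression artifacts appear around shape edges and the flat background shows ringing — characteristic JPEG degradation.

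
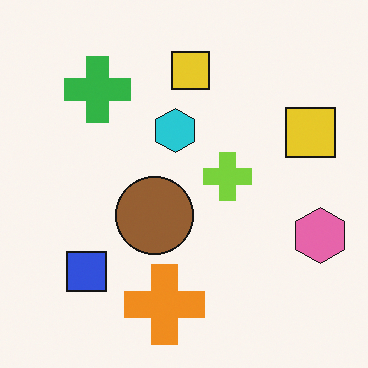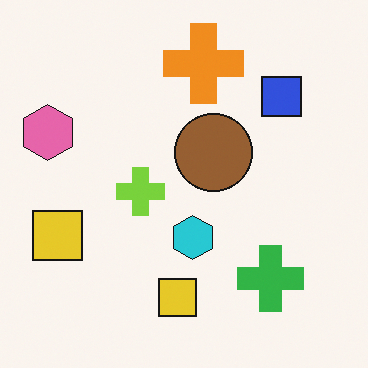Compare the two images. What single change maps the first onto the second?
Rotated 180°.

The pink hexagon sits in the right of the first image and the left of the second — consistent with a whole-image 180° rotation.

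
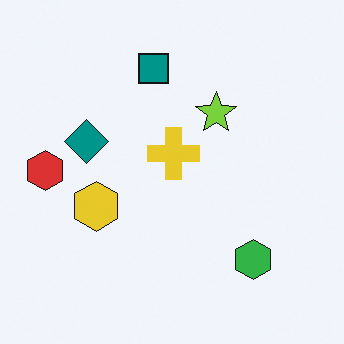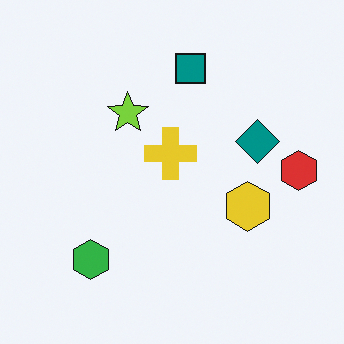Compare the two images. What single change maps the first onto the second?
Flipped horizontally (left ↔ right).

The red hexagon is in the left of the first image and the right of the second — shapes on opposite sides of the vertical midline have swapped in a mirror flip.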